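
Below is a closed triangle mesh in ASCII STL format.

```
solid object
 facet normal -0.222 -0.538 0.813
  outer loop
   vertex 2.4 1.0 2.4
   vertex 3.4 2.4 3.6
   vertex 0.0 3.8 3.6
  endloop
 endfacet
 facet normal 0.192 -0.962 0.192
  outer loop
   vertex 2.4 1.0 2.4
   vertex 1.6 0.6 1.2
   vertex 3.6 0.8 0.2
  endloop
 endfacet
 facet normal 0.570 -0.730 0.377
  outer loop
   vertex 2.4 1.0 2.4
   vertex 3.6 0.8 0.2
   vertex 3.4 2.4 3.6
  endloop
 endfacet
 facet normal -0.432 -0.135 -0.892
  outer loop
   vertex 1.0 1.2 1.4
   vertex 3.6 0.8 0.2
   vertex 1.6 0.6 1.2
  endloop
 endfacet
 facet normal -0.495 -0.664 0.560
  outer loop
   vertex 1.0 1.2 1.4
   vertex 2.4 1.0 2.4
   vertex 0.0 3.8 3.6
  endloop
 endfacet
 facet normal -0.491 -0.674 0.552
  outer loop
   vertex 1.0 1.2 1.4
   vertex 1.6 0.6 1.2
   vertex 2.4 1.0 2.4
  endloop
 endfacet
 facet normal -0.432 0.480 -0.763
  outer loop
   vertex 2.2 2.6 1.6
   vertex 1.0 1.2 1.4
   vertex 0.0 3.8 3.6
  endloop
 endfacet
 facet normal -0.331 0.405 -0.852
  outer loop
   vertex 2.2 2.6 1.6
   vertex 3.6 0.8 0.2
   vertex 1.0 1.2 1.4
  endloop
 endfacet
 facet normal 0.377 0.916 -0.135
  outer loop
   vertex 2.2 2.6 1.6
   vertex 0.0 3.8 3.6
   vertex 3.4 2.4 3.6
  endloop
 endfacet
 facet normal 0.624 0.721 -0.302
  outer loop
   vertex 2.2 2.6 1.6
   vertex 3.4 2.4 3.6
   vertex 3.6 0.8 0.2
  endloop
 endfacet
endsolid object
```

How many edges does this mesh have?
15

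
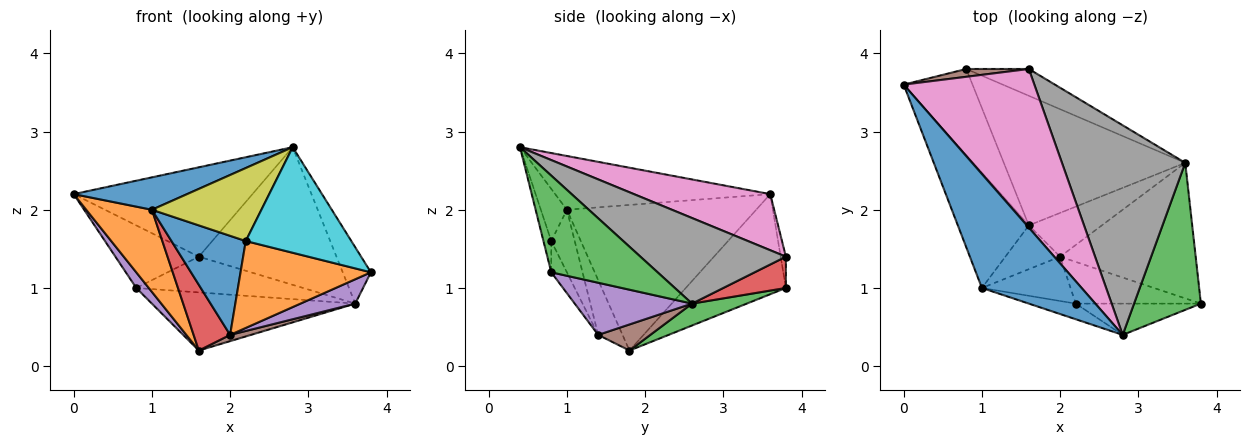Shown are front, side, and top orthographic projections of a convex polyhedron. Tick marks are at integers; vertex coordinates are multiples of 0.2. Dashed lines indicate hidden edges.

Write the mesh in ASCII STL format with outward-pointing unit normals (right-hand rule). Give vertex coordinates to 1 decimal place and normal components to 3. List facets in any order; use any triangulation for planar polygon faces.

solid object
 facet normal -0.460 -0.243 0.854
  outer loop
   vertex 1.0 1.0 2.0
   vertex 2.8 0.4 2.8
   vertex 0.0 3.6 2.2
  endloop
 endfacet
 facet normal -0.858 -0.298 -0.418
  outer loop
   vertex 1.0 1.0 2.0
   vertex 0.0 3.6 2.2
   vertex 1.6 1.8 0.2
  endloop
 endfacet
 facet normal 0.804 0.213 0.556
  outer loop
   vertex 3.6 2.6 0.8
   vertex 2.8 0.4 2.8
   vertex 3.8 0.8 1.2
  endloop
 endfacet
 facet normal -0.485 -0.728 -0.485
  outer loop
   vertex 2.0 1.4 0.4
   vertex 1.0 1.0 2.0
   vertex 1.6 1.8 0.2
  endloop
 endfacet
 facet normal 0.354 -0.165 -0.921
  outer loop
   vertex 2.0 1.4 0.4
   vertex 3.6 2.6 0.8
   vertex 3.8 0.8 1.2
  endloop
 endfacet
 facet normal 0.333 -0.133 -0.933
  outer loop
   vertex 2.0 1.4 0.4
   vertex 1.6 1.8 0.2
   vertex 3.6 2.6 0.8
  endloop
 endfacet
 facet normal 0.351 0.460 0.816
  outer loop
   vertex 1.6 3.8 1.4
   vertex 0.0 3.6 2.2
   vertex 2.8 0.4 2.8
  endloop
 endfacet
 facet normal 0.502 0.475 0.723
  outer loop
   vertex 1.6 3.8 1.4
   vertex 2.8 0.4 2.8
   vertex 3.6 2.6 0.8
  endloop
 endfacet
 facet normal -0.227 -0.952 -0.204
  outer loop
   vertex 2.2 0.8 1.6
   vertex 2.8 0.4 2.8
   vertex 1.0 1.0 2.0
  endloop
 endfacet
 facet normal -0.071 -0.956 -0.283
  outer loop
   vertex 2.2 0.8 1.6
   vertex 3.8 0.8 1.2
   vertex 2.8 0.4 2.8
  endloop
 endfacet
 facet normal -0.277 -0.877 -0.392
  outer loop
   vertex 2.2 0.8 1.6
   vertex 1.0 1.0 2.0
   vertex 2.0 1.4 0.4
  endloop
 endfacet
 facet normal -0.108 -0.896 -0.430
  outer loop
   vertex 2.2 0.8 1.6
   vertex 2.0 1.4 0.4
   vertex 3.8 0.8 1.2
  endloop
 endfacet
 facet normal 0.109 0.407 -0.907
  outer loop
   vertex 0.8 3.8 1.0
   vertex 3.6 2.6 0.8
   vertex 1.6 1.8 0.2
  endloop
 endfacet
 facet normal 0.287 0.766 -0.575
  outer loop
   vertex 0.8 3.8 1.0
   vertex 1.6 3.8 1.4
   vertex 3.6 2.6 0.8
  endloop
 endfacet
 facet normal -0.820 -0.102 -0.564
  outer loop
   vertex 0.8 3.8 1.0
   vertex 1.6 1.8 0.2
   vertex 0.0 3.6 2.2
  endloop
 endfacet
 facet normal -0.062 0.990 0.124
  outer loop
   vertex 0.8 3.8 1.0
   vertex 0.0 3.6 2.2
   vertex 1.6 3.8 1.4
  endloop
 endfacet
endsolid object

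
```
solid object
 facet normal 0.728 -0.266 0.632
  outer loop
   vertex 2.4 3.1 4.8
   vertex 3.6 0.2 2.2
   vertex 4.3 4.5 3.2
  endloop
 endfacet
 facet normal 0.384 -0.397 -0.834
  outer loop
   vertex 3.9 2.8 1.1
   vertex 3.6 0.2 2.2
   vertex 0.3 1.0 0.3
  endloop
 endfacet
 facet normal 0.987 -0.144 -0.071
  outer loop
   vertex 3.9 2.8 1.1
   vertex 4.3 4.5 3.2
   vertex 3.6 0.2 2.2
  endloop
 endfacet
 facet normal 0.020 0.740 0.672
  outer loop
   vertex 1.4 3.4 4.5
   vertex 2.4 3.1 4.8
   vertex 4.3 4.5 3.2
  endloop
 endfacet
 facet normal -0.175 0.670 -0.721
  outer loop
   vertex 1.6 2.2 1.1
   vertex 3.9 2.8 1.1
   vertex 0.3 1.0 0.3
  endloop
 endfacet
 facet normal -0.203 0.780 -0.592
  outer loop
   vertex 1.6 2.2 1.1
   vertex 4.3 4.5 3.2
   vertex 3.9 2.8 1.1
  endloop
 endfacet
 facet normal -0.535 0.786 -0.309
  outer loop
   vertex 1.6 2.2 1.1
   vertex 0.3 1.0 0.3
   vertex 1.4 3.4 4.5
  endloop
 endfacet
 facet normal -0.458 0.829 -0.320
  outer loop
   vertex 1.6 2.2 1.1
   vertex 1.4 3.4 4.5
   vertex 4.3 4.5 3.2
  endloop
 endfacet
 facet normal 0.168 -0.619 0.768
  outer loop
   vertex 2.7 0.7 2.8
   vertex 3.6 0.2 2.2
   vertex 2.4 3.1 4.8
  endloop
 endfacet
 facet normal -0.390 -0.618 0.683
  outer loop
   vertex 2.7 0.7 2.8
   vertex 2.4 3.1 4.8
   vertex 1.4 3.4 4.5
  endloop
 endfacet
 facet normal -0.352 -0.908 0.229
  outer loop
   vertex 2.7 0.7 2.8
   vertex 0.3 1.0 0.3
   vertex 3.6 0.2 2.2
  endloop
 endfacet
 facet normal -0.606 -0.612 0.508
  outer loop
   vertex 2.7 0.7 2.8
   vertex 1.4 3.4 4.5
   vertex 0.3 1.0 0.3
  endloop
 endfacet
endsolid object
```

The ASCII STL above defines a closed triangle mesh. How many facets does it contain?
12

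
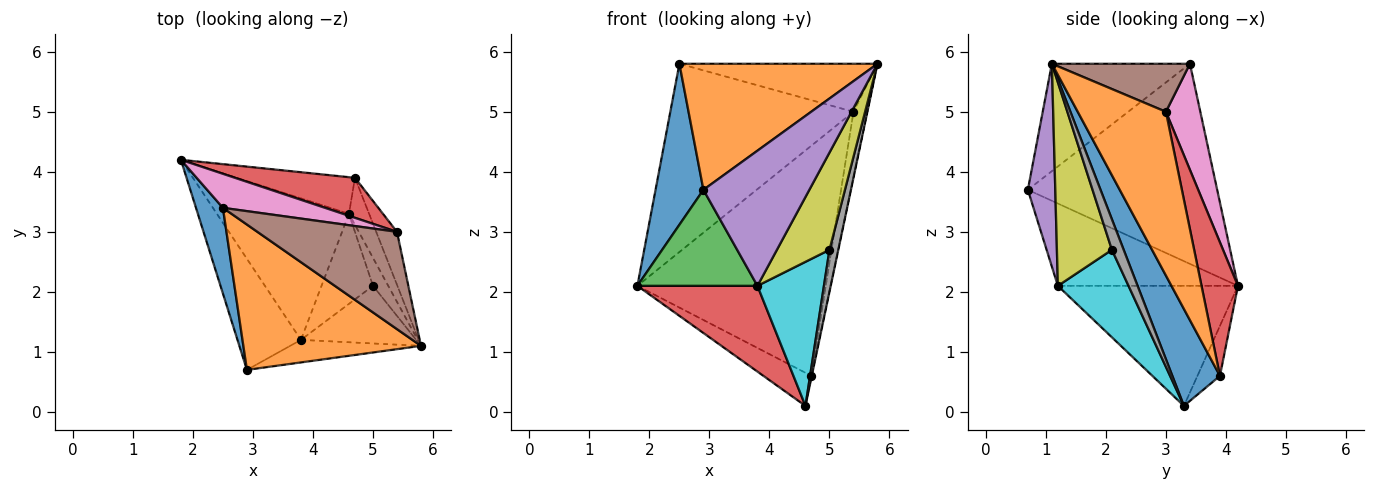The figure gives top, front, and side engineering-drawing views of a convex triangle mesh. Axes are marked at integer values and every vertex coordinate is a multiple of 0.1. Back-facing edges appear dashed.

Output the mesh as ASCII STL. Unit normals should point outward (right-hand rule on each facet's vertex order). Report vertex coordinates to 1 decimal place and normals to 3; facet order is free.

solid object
 facet normal -0.961 -0.243 0.129
  outer loop
   vertex 2.5 3.4 5.8
   vertex 1.8 4.2 2.1
   vertex 2.9 0.7 3.7
  endloop
 endfacet
 facet normal -0.415 -0.596 0.687
  outer loop
   vertex 2.5 3.4 5.8
   vertex 2.9 0.7 3.7
   vertex 5.8 1.1 5.8
  endloop
 endfacet
 facet normal -0.700 -0.467 -0.540
  outer loop
   vertex 3.8 1.2 2.1
   vertex 2.9 0.7 3.7
   vertex 1.8 4.2 2.1
  endloop
 endfacet
 facet normal -0.614 -0.409 -0.675
  outer loop
   vertex 3.8 1.2 2.1
   vertex 1.8 4.2 2.1
   vertex 4.6 3.3 0.1
  endloop
 endfacet
 facet normal 0.247 -0.956 -0.160
  outer loop
   vertex 3.8 1.2 2.1
   vertex 5.8 1.1 5.8
   vertex 2.9 0.7 3.7
  endloop
 endfacet
 facet normal 0.295 0.423 0.857
  outer loop
   vertex 5.4 3.0 5.0
   vertex 2.5 3.4 5.8
   vertex 5.8 1.1 5.8
  endloop
 endfacet
 facet normal 0.182 0.968 0.175
  outer loop
   vertex 5.4 3.0 5.0
   vertex 1.8 4.2 2.1
   vertex 2.5 3.4 5.8
  endloop
 endfacet
 facet normal 0.743 -0.557 -0.371
  outer loop
   vertex 5.0 2.1 2.7
   vertex 4.6 3.3 0.1
   vertex 5.8 1.1 5.8
  endloop
 endfacet
 facet normal 0.669 -0.639 -0.379
  outer loop
   vertex 5.0 2.1 2.7
   vertex 5.8 1.1 5.8
   vertex 3.8 1.2 2.1
  endloop
 endfacet
 facet normal 0.669 -0.630 -0.394
  outer loop
   vertex 5.0 2.1 2.7
   vertex 3.8 1.2 2.1
   vertex 4.6 3.3 0.1
  endloop
 endfacet
 facet normal 0.979 0.006 -0.204
  outer loop
   vertex 4.7 3.9 0.6
   vertex 5.8 1.1 5.8
   vertex 4.6 3.3 0.1
  endloop
 endfacet
 facet normal 0.980 0.154 -0.124
  outer loop
   vertex 4.7 3.9 0.6
   vertex 5.4 3.0 5.0
   vertex 5.8 1.1 5.8
  endloop
 endfacet
 facet normal -0.300 0.640 -0.708
  outer loop
   vertex 4.7 3.9 0.6
   vertex 4.6 3.3 0.1
   vertex 1.8 4.2 2.1
  endloop
 endfacet
 facet normal 0.187 0.968 0.168
  outer loop
   vertex 4.7 3.9 0.6
   vertex 1.8 4.2 2.1
   vertex 5.4 3.0 5.0
  endloop
 endfacet
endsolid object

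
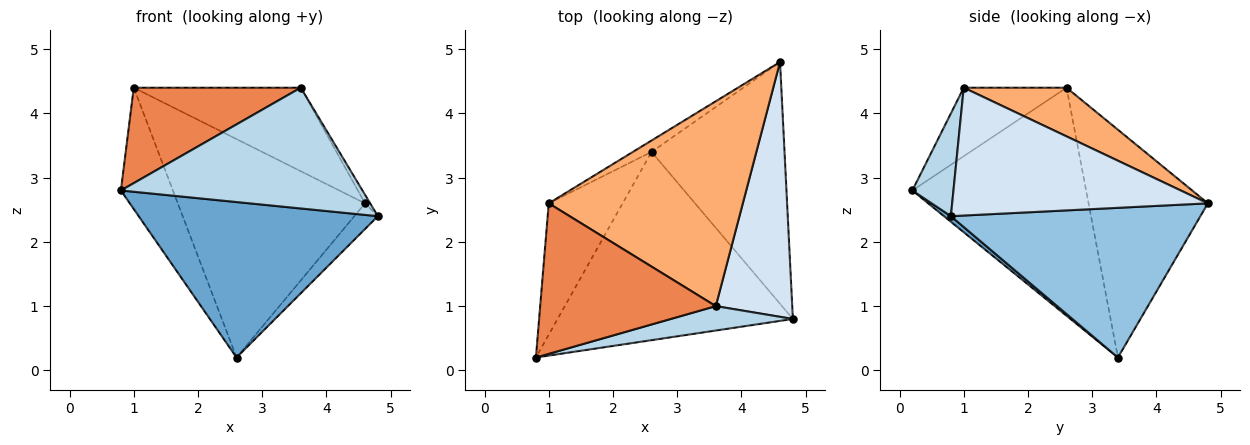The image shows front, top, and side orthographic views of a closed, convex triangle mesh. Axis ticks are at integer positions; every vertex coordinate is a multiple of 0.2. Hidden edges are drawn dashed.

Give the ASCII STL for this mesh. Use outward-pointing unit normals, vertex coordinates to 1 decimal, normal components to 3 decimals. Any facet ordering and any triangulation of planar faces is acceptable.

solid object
 facet normal 0.018 -0.637 -0.771
  outer loop
   vertex 2.6 3.4 0.2
   vertex 4.8 0.8 2.4
   vertex 0.8 0.2 2.8
  endloop
 endfacet
 facet normal 0.746 0.070 -0.663
  outer loop
   vertex 2.6 3.4 0.2
   vertex 4.6 4.8 2.6
   vertex 4.8 0.8 2.4
  endloop
 endfacet
 facet normal 0.165 -0.967 0.195
  outer loop
   vertex 3.6 1.0 4.4
   vertex 0.8 0.2 2.8
   vertex 4.8 0.8 2.4
  endloop
 endfacet
 facet normal 0.858 0.017 0.513
  outer loop
   vertex 3.6 1.0 4.4
   vertex 4.8 0.8 2.4
   vertex 4.6 4.8 2.6
  endloop
 endfacet
 facet normal -0.313 -0.509 0.802
  outer loop
   vertex 1.0 2.6 4.4
   vertex 0.8 0.2 2.8
   vertex 3.6 1.0 4.4
  endloop
 endfacet
 facet normal 0.226 0.368 0.902
  outer loop
   vertex 1.0 2.6 4.4
   vertex 3.6 1.0 4.4
   vertex 4.6 4.8 2.6
  endloop
 endfacet
 facet normal -0.915 0.274 -0.296
  outer loop
   vertex 1.0 2.6 4.4
   vertex 2.6 3.4 0.2
   vertex 0.8 0.2 2.8
  endloop
 endfacet
 facet normal -0.537 0.843 -0.044
  outer loop
   vertex 1.0 2.6 4.4
   vertex 4.6 4.8 2.6
   vertex 2.6 3.4 0.2
  endloop
 endfacet
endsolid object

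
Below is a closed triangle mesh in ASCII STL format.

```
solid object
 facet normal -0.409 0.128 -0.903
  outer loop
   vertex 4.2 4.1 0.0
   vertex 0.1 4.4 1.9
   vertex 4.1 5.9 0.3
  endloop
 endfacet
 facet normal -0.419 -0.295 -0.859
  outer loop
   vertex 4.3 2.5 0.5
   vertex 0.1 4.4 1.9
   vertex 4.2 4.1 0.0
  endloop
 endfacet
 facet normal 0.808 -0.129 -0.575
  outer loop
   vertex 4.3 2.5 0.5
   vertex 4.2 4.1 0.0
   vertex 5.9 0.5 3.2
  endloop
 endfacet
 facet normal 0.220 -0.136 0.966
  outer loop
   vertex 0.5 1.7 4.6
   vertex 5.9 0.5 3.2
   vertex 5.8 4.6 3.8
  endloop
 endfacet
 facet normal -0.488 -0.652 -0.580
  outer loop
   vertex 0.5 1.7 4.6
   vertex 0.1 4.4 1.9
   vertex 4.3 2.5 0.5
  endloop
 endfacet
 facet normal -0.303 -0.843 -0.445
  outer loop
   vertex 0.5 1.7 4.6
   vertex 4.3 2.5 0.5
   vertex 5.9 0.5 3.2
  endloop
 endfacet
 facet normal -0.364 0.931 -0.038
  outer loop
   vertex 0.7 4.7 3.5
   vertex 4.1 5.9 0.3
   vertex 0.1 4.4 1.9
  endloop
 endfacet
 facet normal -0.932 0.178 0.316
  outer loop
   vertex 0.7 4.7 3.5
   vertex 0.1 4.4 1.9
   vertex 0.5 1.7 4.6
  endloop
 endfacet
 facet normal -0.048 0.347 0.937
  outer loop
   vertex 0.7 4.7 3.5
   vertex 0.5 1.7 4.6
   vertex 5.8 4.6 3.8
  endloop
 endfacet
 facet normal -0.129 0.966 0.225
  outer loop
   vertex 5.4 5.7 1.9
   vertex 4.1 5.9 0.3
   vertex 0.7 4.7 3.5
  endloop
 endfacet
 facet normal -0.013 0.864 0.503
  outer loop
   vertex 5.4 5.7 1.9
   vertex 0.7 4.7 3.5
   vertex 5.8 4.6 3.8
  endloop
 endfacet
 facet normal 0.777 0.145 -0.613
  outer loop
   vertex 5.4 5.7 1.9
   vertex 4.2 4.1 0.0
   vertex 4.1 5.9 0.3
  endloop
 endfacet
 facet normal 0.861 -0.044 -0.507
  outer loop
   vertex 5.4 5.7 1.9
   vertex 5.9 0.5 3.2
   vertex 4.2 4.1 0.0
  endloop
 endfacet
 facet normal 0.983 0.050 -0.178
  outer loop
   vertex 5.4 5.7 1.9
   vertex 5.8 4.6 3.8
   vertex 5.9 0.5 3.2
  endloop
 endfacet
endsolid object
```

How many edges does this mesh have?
21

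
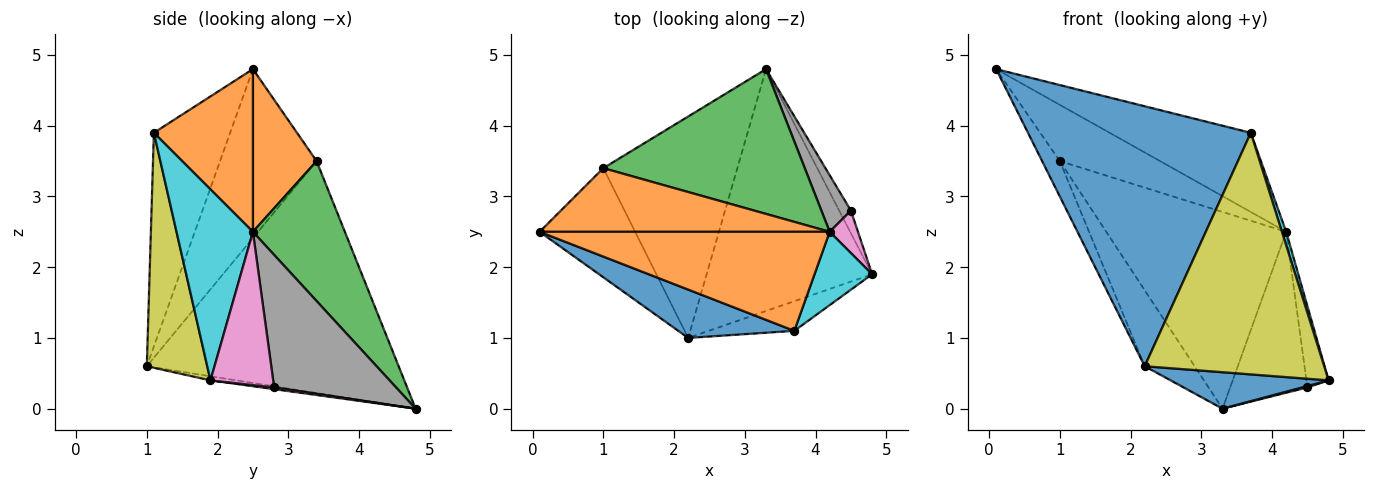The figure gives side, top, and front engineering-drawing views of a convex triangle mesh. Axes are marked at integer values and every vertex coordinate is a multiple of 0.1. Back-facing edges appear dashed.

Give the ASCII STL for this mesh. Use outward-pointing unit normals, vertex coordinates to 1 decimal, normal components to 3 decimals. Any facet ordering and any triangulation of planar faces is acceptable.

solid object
 facet normal -0.024 -0.149 -0.989
  outer loop
   vertex 2.2 1.0 0.6
   vertex 3.3 4.8 0.0
   vertex 4.8 1.9 0.4
  endloop
 endfacet
 facet normal 0.388 0.610 0.691
  outer loop
   vertex 1.0 3.4 3.5
   vertex 0.1 2.5 4.8
   vertex 4.2 2.5 2.5
  endloop
 endfacet
 facet normal 0.381 0.745 0.548
  outer loop
   vertex 1.0 3.4 3.5
   vertex 4.2 2.5 2.5
   vertex 3.3 4.8 0.0
  endloop
 endfacet
 facet normal -0.860 0.158 -0.486
  outer loop
   vertex 1.0 3.4 3.5
   vertex 2.2 1.0 0.6
   vertex 0.1 2.5 4.8
  endloop
 endfacet
 facet normal -0.853 0.169 -0.493
  outer loop
   vertex 1.0 3.4 3.5
   vertex 3.3 4.8 0.0
   vertex 2.2 1.0 0.6
  endloop
 endfacet
 facet normal 0.144 -0.062 -0.988
  outer loop
   vertex 4.5 2.8 0.3
   vertex 4.8 1.9 0.4
   vertex 3.3 4.8 0.0
  endloop
 endfacet
 facet normal 0.929 0.329 0.171
  outer loop
   vertex 4.5 2.8 0.3
   vertex 4.2 2.5 2.5
   vertex 4.8 1.9 0.4
  endloop
 endfacet
 facet normal 0.830 0.526 0.185
  outer loop
   vertex 4.5 2.8 0.3
   vertex 3.3 4.8 0.0
   vertex 4.2 2.5 2.5
  endloop
 endfacet
 facet normal 0.317 -0.941 -0.116
  outer loop
   vertex 3.7 1.1 3.9
   vertex 2.2 1.0 0.6
   vertex 4.8 1.9 0.4
  endloop
 endfacet
 facet normal 0.956 -0.053 0.288
  outer loop
   vertex 3.7 1.1 3.9
   vertex 4.8 1.9 0.4
   vertex 4.2 2.5 2.5
  endloop
 endfacet
 facet normal -0.319 -0.932 0.173
  outer loop
   vertex 3.7 1.1 3.9
   vertex 0.1 2.5 4.8
   vertex 2.2 1.0 0.6
  endloop
 endfacet
 facet normal 0.401 0.572 0.715
  outer loop
   vertex 3.7 1.1 3.9
   vertex 4.2 2.5 2.5
   vertex 0.1 2.5 4.8
  endloop
 endfacet
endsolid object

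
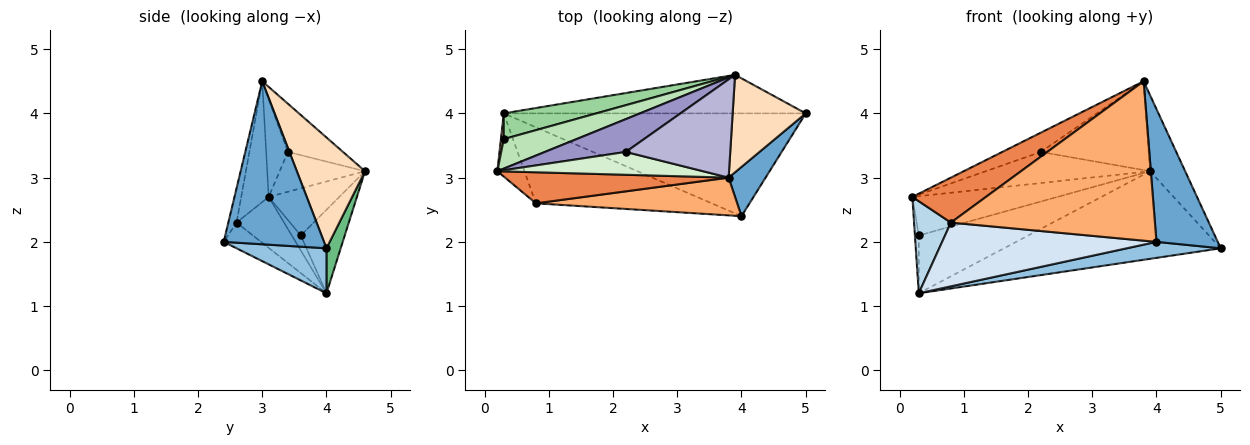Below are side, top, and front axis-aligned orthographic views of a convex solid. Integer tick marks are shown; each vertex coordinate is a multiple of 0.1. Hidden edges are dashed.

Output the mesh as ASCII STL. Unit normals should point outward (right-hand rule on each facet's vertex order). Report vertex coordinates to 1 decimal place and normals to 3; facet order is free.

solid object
 facet normal 0.838 -0.512 0.190
  outer loop
   vertex 3.8 3.0 4.5
   vertex 4.0 2.4 2.0
   vertex 5.0 4.0 1.9
  endloop
 endfacet
 facet normal 0.146 -0.152 -0.978
  outer loop
   vertex 0.3 4.0 1.2
   vertex 5.0 4.0 1.9
   vertex 4.0 2.4 2.0
  endloop
 endfacet
 facet normal -0.729 -0.565 -0.387
  outer loop
   vertex 0.8 2.6 2.3
   vertex 0.2 3.1 2.7
   vertex 0.3 4.0 1.2
  endloop
 endfacet
 facet normal -0.111 -0.638 -0.762
  outer loop
   vertex 0.8 2.6 2.3
   vertex 0.3 4.0 1.2
   vertex 4.0 2.4 2.0
  endloop
 endfacet
 facet normal -0.293 -0.787 0.543
  outer loop
   vertex 0.8 2.6 2.3
   vertex 3.8 3.0 4.5
   vertex 0.2 3.1 2.7
  endloop
 endfacet
 facet normal -0.039 -0.972 0.230
  outer loop
   vertex 0.8 2.6 2.3
   vertex 4.0 2.4 2.0
   vertex 3.8 3.0 4.5
  endloop
 endfacet
 facet normal -0.905 0.388 0.172
  outer loop
   vertex 0.3 3.6 2.1
   vertex 0.3 4.0 1.2
   vertex 0.2 3.1 2.7
  endloop
 endfacet
 facet normal 0.767 0.395 0.506
  outer loop
   vertex 3.9 4.6 3.1
   vertex 3.8 3.0 4.5
   vertex 5.0 4.0 1.9
  endloop
 endfacet
 facet normal 0.060 0.914 -0.402
  outer loop
   vertex 3.9 4.6 3.1
   vertex 5.0 4.0 1.9
   vertex 0.3 4.0 1.2
  endloop
 endfacet
 facet normal -0.344 0.858 0.381
  outer loop
   vertex 3.9 4.6 3.1
   vertex 0.3 4.0 1.2
   vertex 0.3 3.6 2.1
  endloop
 endfacet
 facet normal -0.363 0.745 0.560
  outer loop
   vertex 3.9 4.6 3.1
   vertex 0.3 3.6 2.1
   vertex 0.2 3.1 2.7
  endloop
 endfacet
 facet normal -0.342 0.606 0.718
  outer loop
   vertex 2.2 3.4 3.4
   vertex 0.2 3.1 2.7
   vertex 3.8 3.0 4.5
  endloop
 endfacet
 facet normal -0.336 0.648 0.684
  outer loop
   vertex 2.2 3.4 3.4
   vertex 3.9 4.6 3.1
   vertex 0.2 3.1 2.7
  endloop
 endfacet
 facet normal -0.324 0.634 0.702
  outer loop
   vertex 2.2 3.4 3.4
   vertex 3.8 3.0 4.5
   vertex 3.9 4.6 3.1
  endloop
 endfacet
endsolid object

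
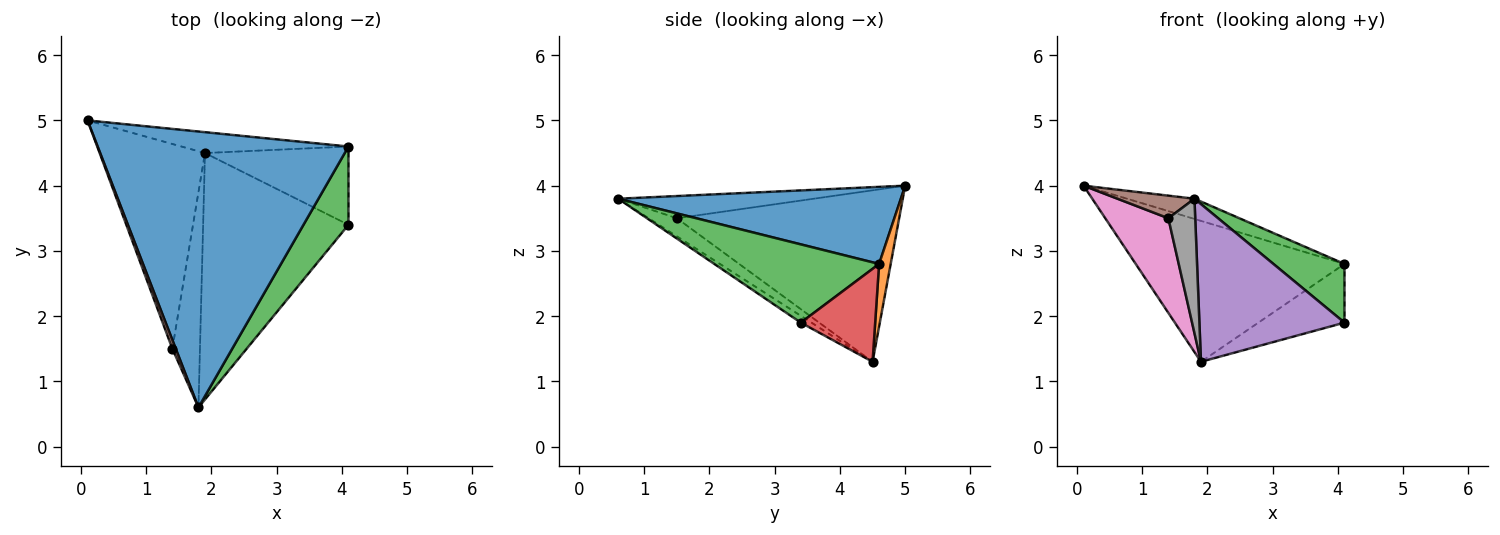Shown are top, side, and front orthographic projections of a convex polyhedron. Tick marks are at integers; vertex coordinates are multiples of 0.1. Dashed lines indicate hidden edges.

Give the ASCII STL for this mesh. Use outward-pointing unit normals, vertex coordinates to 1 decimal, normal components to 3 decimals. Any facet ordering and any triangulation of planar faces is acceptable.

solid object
 facet normal 0.293 0.070 0.954
  outer loop
   vertex 1.8 0.6 3.8
   vertex 4.1 4.6 2.8
   vertex 0.1 5.0 4.0
  endloop
 endfacet
 facet normal 0.055 0.988 -0.146
  outer loop
   vertex 1.9 4.5 1.3
   vertex 0.1 5.0 4.0
   vertex 4.1 4.6 2.8
  endloop
 endfacet
 facet normal 0.812 -0.350 0.467
  outer loop
   vertex 4.1 3.4 1.9
   vertex 4.1 4.6 2.8
   vertex 1.8 0.6 3.8
  endloop
 endfacet
 facet normal 0.460 0.533 -0.710
  outer loop
   vertex 4.1 3.4 1.9
   vertex 1.9 4.5 1.3
   vertex 4.1 4.6 2.8
  endloop
 endfacet
 facet normal -0.040 -0.539 -0.842
  outer loop
   vertex 4.1 3.4 1.9
   vertex 1.8 0.6 3.8
   vertex 1.9 4.5 1.3
  endloop
 endfacet
 facet normal -0.921 -0.362 0.141
  outer loop
   vertex 1.4 1.5 3.5
   vertex 1.8 0.6 3.8
   vertex 0.1 5.0 4.0
  endloop
 endfacet
 facet normal -0.828 -0.235 -0.509
  outer loop
   vertex 1.4 1.5 3.5
   vertex 0.1 5.0 4.0
   vertex 1.9 4.5 1.3
  endloop
 endfacet
 facet normal -0.485 -0.463 -0.742
  outer loop
   vertex 1.4 1.5 3.5
   vertex 1.9 4.5 1.3
   vertex 1.8 0.6 3.8
  endloop
 endfacet
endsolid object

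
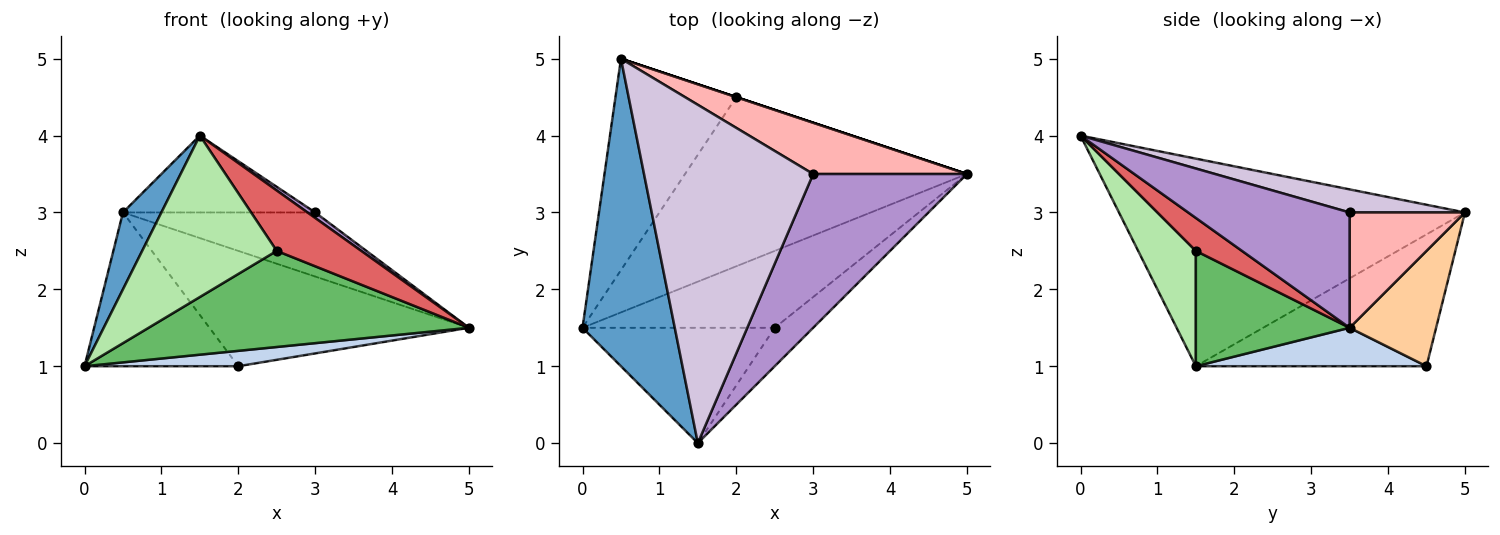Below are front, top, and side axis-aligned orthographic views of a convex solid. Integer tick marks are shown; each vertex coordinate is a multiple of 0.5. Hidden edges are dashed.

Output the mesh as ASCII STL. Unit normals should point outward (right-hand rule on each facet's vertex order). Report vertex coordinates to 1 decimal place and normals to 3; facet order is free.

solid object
 facet normal -0.909 -0.101 0.404
  outer loop
   vertex 1.5 0.0 4.0
   vertex 0.5 5.0 3.0
   vertex 0.0 1.5 1.0
  endloop
 endfacet
 facet normal 0.135 -0.090 -0.987
  outer loop
   vertex 2.0 4.5 1.0
   vertex 5.0 3.5 1.5
   vertex 0.0 1.5 1.0
  endloop
 endfacet
 facet normal -0.662 0.441 -0.606
  outer loop
   vertex 2.0 4.5 1.0
   vertex 0.0 1.5 1.0
   vertex 0.5 5.0 3.0
  endloop
 endfacet
 facet normal 0.316 0.949 0.000
  outer loop
   vertex 2.0 4.5 1.0
   vertex 0.5 5.0 3.0
   vertex 5.0 3.5 1.5
  endloop
 endfacet
 facet normal 0.351 -0.731 -0.585
  outer loop
   vertex 2.5 1.5 2.5
   vertex 0.0 1.5 1.0
   vertex 5.0 3.5 1.5
  endloop
 endfacet
 facet normal 0.329 -0.768 -0.549
  outer loop
   vertex 2.5 1.5 2.5
   vertex 1.5 0.0 4.0
   vertex 0.0 1.5 1.0
  endloop
 endfacet
 facet normal 0.418 -0.766 -0.488
  outer loop
   vertex 2.5 1.5 2.5
   vertex 5.0 3.5 1.5
   vertex 1.5 0.0 4.0
  endloop
 endfacet
 facet normal 0.424 0.707 0.566
  outer loop
   vertex 3.0 3.5 3.0
   vertex 5.0 3.5 1.5
   vertex 0.5 5.0 3.0
  endloop
 endfacet
 facet normal 0.600 -0.029 0.800
  outer loop
   vertex 3.0 3.5 3.0
   vertex 1.5 0.0 4.0
   vertex 5.0 3.5 1.5
  endloop
 endfacet
 facet normal 0.132 0.220 0.967
  outer loop
   vertex 3.0 3.5 3.0
   vertex 0.5 5.0 3.0
   vertex 1.5 0.0 4.0
  endloop
 endfacet
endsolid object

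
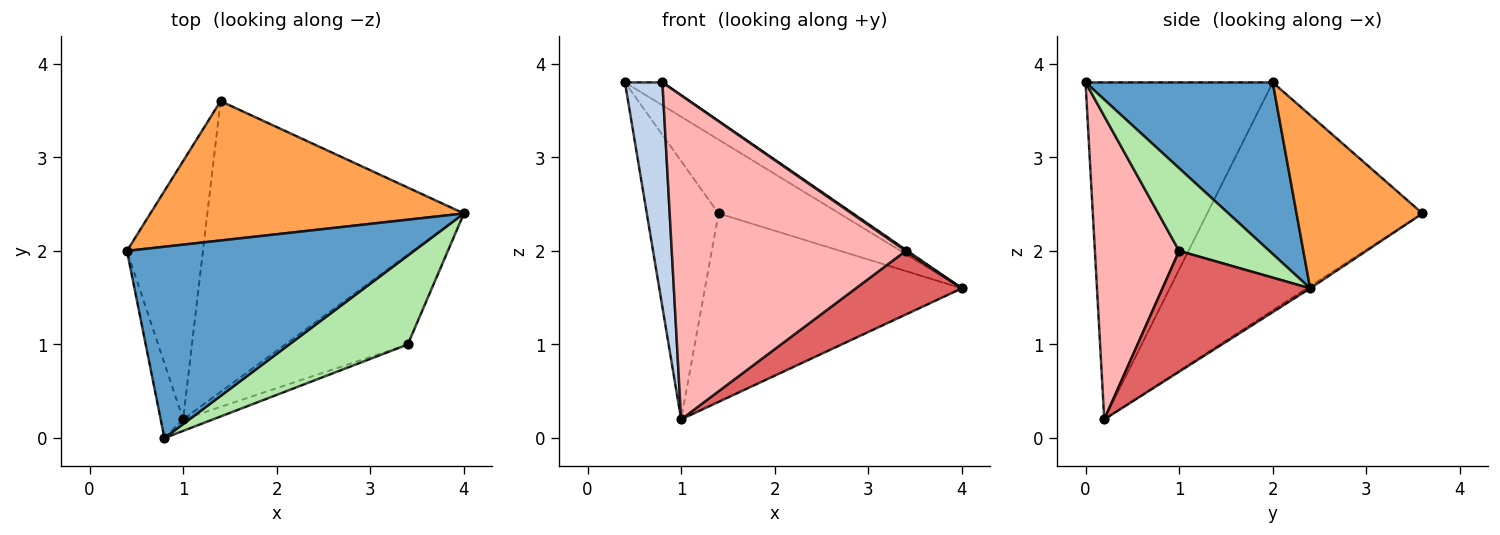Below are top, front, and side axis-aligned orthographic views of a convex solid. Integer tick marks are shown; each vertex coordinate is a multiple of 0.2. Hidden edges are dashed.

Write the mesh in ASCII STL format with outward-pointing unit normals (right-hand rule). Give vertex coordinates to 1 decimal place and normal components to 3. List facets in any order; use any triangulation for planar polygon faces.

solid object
 facet normal 0.510 0.102 0.854
  outer loop
   vertex 0.8 0.0 3.8
   vertex 4.0 2.4 1.6
   vertex 0.4 2.0 3.8
  endloop
 endfacet
 facet normal -0.978 -0.196 -0.065
  outer loop
   vertex 1.0 0.2 0.2
   vertex 0.8 0.0 3.8
   vertex 0.4 2.0 3.8
  endloop
 endfacet
 facet normal 0.439 0.421 0.794
  outer loop
   vertex 1.4 3.6 2.4
   vertex 0.4 2.0 3.8
   vertex 4.0 2.4 1.6
  endloop
 endfacet
 facet normal -0.905 0.302 -0.302
  outer loop
   vertex 1.4 3.6 2.4
   vertex 1.0 0.2 0.2
   vertex 0.4 2.0 3.8
  endloop
 endfacet
 facet normal -0.007 0.544 -0.839
  outer loop
   vertex 1.4 3.6 2.4
   vertex 4.0 2.4 1.6
   vertex 1.0 0.2 0.2
  endloop
 endfacet
 facet normal 0.572 -0.011 0.820
  outer loop
   vertex 3.4 1.0 2.0
   vertex 4.0 2.4 1.6
   vertex 0.8 0.0 3.8
  endloop
 endfacet
 facet normal 0.627 -0.450 -0.636
  outer loop
   vertex 3.4 1.0 2.0
   vertex 1.0 0.2 0.2
   vertex 4.0 2.4 1.6
  endloop
 endfacet
 facet normal 0.339 -0.940 -0.033
  outer loop
   vertex 3.4 1.0 2.0
   vertex 0.8 0.0 3.8
   vertex 1.0 0.2 0.2
  endloop
 endfacet
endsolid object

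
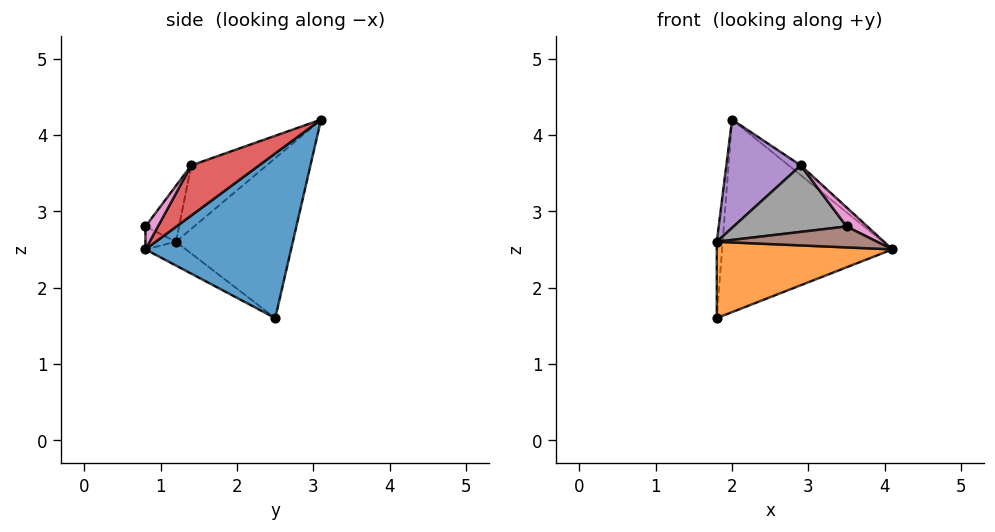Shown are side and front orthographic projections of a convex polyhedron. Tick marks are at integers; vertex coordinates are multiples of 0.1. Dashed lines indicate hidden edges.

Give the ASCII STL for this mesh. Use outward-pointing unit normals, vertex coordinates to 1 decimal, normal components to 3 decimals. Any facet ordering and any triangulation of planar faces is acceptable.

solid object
 facet normal 0.634 0.741 -0.220
  outer loop
   vertex 2.0 3.1 4.2
   vertex 4.1 0.8 2.5
   vertex 1.8 2.5 1.6
  endloop
 endfacet
 facet normal -0.139 -0.604 -0.785
  outer loop
   vertex 1.8 1.2 2.6
   vertex 1.8 2.5 1.6
   vertex 4.1 0.8 2.5
  endloop
 endfacet
 facet normal -0.997 0.050 0.065
  outer loop
   vertex 1.8 1.2 2.6
   vertex 2.0 3.1 4.2
   vertex 1.8 2.5 1.6
  endloop
 endfacet
 facet normal 0.704 0.126 0.699
  outer loop
   vertex 2.9 1.4 3.6
   vertex 4.1 0.8 2.5
   vertex 2.0 3.1 4.2
  endloop
 endfacet
 facet normal -0.523 -0.516 0.678
  outer loop
   vertex 2.9 1.4 3.6
   vertex 2.0 3.1 4.2
   vertex 1.8 1.2 2.6
  endloop
 endfacet
 facet normal -0.175 -0.920 -0.350
  outer loop
   vertex 3.5 0.8 2.8
   vertex 1.8 1.2 2.6
   vertex 4.1 0.8 2.5
  endloop
 endfacet
 facet normal 0.359 -0.598 0.717
  outer loop
   vertex 3.5 0.8 2.8
   vertex 4.1 0.8 2.5
   vertex 2.9 1.4 3.6
  endloop
 endfacet
 facet normal -0.254 -0.856 0.451
  outer loop
   vertex 3.5 0.8 2.8
   vertex 2.9 1.4 3.6
   vertex 1.8 1.2 2.6
  endloop
 endfacet
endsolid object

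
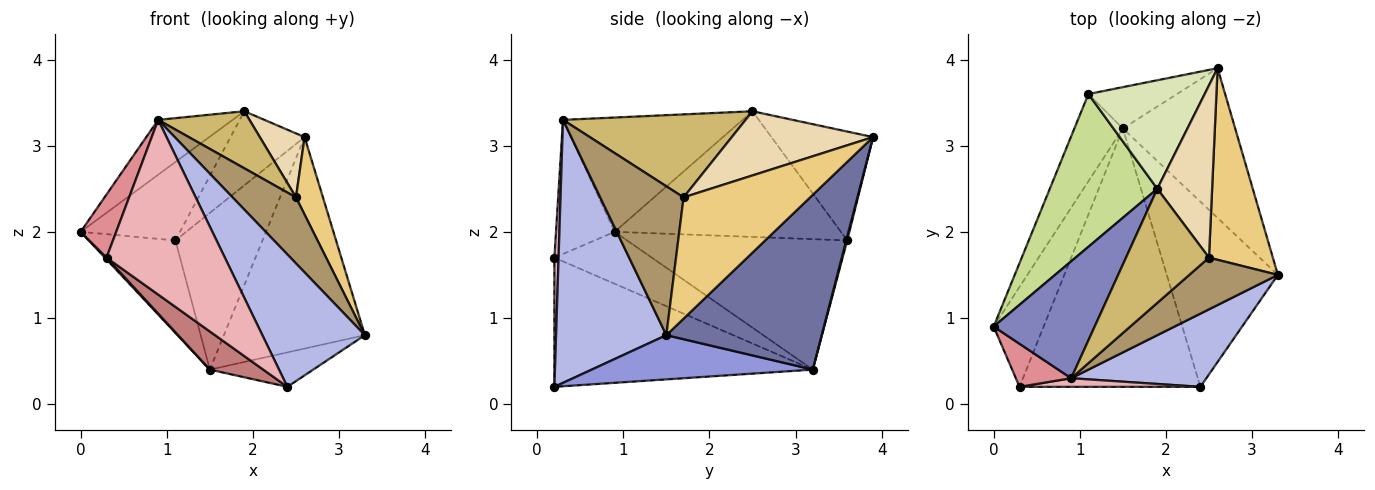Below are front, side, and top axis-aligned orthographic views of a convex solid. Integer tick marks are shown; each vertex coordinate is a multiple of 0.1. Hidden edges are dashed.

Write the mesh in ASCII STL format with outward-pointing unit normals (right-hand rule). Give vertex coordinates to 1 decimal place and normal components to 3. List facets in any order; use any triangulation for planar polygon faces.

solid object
 facet normal 0.669 0.607 -0.430
  outer loop
   vertex 1.5 3.2 0.4
   vertex 2.6 3.9 3.1
   vertex 3.3 1.5 0.8
  endloop
 endfacet
 facet normal -0.716 0.297 0.632
  outer loop
   vertex 0.9 0.3 3.3
   vertex 1.9 2.5 3.4
   vertex 0.0 0.9 2.0
  endloop
 endfacet
 facet normal 0.364 0.170 -0.916
  outer loop
   vertex 2.4 0.2 0.2
   vertex 1.5 3.2 0.4
   vertex 3.3 1.5 0.8
  endloop
 endfacet
 facet normal 0.686 -0.637 0.352
  outer loop
   vertex 2.4 0.2 0.2
   vertex 3.3 1.5 0.8
   vertex 0.9 0.3 3.3
  endloop
 endfacet
 facet normal -0.879 0.346 -0.327
  outer loop
   vertex 1.1 3.6 1.9
   vertex 1.5 3.2 0.4
   vertex 0.0 0.9 2.0
  endloop
 endfacet
 facet normal 0.011 0.967 -0.255
  outer loop
   vertex 1.1 3.6 1.9
   vertex 2.6 3.9 3.1
   vertex 1.5 3.2 0.4
  endloop
 endfacet
 facet normal -0.721 0.317 0.617
  outer loop
   vertex 1.1 3.6 1.9
   vertex 0.0 0.9 2.0
   vertex 1.9 2.5 3.4
  endloop
 endfacet
 facet normal -0.612 0.446 0.653
  outer loop
   vertex 1.1 3.6 1.9
   vertex 1.9 2.5 3.4
   vertex 2.6 3.9 3.1
  endloop
 endfacet
 facet normal 0.719 -0.547 0.428
  outer loop
   vertex 2.5 1.7 2.4
   vertex 0.9 0.3 3.3
   vertex 3.3 1.5 0.8
  endloop
 endfacet
 facet normal 0.667 -0.333 0.667
  outer loop
   vertex 2.5 1.7 2.4
   vertex 1.9 2.5 3.4
   vertex 0.9 0.3 3.3
  endloop
 endfacet
 facet normal 0.869 -0.185 0.458
  outer loop
   vertex 2.5 1.7 2.4
   vertex 3.3 1.5 0.8
   vertex 2.6 3.9 3.1
  endloop
 endfacet
 facet normal 0.739 -0.234 0.631
  outer loop
   vertex 2.5 1.7 2.4
   vertex 2.6 3.9 3.1
   vertex 1.9 2.5 3.4
  endloop
 endfacet
 facet normal -0.721 -0.012 -0.693
  outer loop
   vertex 0.3 0.2 1.7
   vertex 0.0 0.9 2.0
   vertex 1.5 3.2 0.4
  endloop
 endfacet
 facet normal -0.577 -0.119 -0.808
  outer loop
   vertex 0.3 0.2 1.7
   vertex 1.5 3.2 0.4
   vertex 2.4 0.2 0.2
  endloop
 endfacet
 facet normal -0.807 -0.488 0.333
  outer loop
   vertex 0.3 0.2 1.7
   vertex 0.9 0.3 3.3
   vertex 0.0 0.9 2.0
  endloop
 endfacet
 facet normal 0.035 -0.998 0.049
  outer loop
   vertex 0.3 0.2 1.7
   vertex 2.4 0.2 0.2
   vertex 0.9 0.3 3.3
  endloop
 endfacet
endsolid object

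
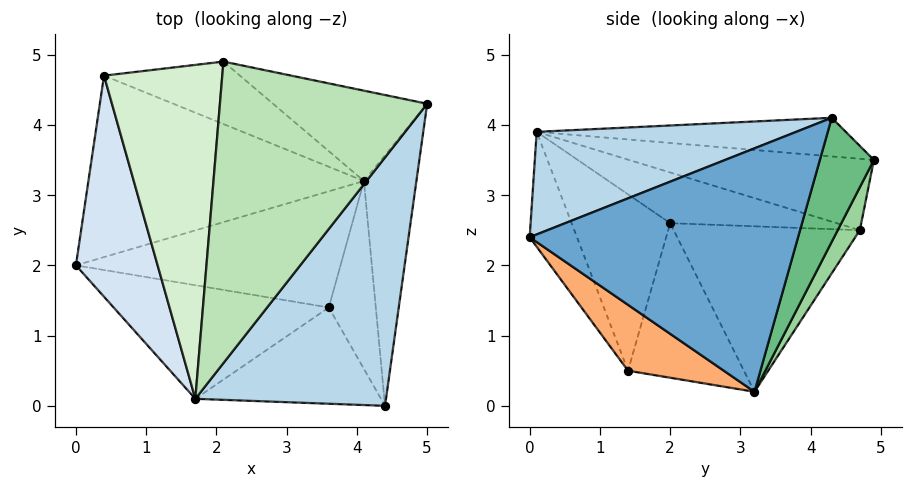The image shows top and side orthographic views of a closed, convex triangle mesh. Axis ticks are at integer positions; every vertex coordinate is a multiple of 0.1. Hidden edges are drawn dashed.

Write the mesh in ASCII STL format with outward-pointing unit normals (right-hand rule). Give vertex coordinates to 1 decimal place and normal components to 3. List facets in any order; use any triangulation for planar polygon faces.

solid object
 facet normal 0.976 -0.053 -0.210
  outer loop
   vertex 4.1 3.2 0.2
   vertex 5.0 4.3 4.1
   vertex 4.4 0.0 2.4
  endloop
 endfacet
 facet normal -0.514 0.044 -0.856
  outer loop
   vertex 0.4 4.7 2.5
   vertex 4.1 3.2 0.2
   vertex 0.0 2.0 2.6
  endloop
 endfacet
 facet normal 0.438 -0.383 0.814
  outer loop
   vertex 1.7 0.1 3.9
   vertex 4.4 0.0 2.4
   vertex 5.0 4.3 4.1
  endloop
 endfacet
 facet normal -0.524 0.109 0.845
  outer loop
   vertex 1.7 0.1 3.9
   vertex 0.4 4.7 2.5
   vertex 0.0 2.0 2.6
  endloop
 endfacet
 facet normal -0.504 -0.004 -0.863
  outer loop
   vertex 3.6 1.4 0.5
   vertex 0.0 2.0 2.6
   vertex 4.1 3.2 0.2
  endloop
 endfacet
 facet normal 0.775 -0.307 -0.553
  outer loop
   vertex 3.6 1.4 0.5
   vertex 4.1 3.2 0.2
   vertex 4.4 0.0 2.4
  endloop
 endfacet
 facet normal -0.427 -0.739 -0.521
  outer loop
   vertex 3.6 1.4 0.5
   vertex 1.7 0.1 3.9
   vertex 0.0 2.0 2.6
  endloop
 endfacet
 facet normal -0.298 -0.824 -0.482
  outer loop
   vertex 3.6 1.4 0.5
   vertex 4.4 0.0 2.4
   vertex 1.7 0.1 3.9
  endloop
 endfacet
 facet normal 0.255 0.914 -0.316
  outer loop
   vertex 2.1 4.9 3.5
   vertex 5.0 4.3 4.1
   vertex 4.1 3.2 0.2
  endloop
 endfacet
 facet normal 0.124 0.911 -0.394
  outer loop
   vertex 2.1 4.9 3.5
   vertex 4.1 3.2 0.2
   vertex 0.4 4.7 2.5
  endloop
 endfacet
 facet normal -0.182 0.097 0.978
  outer loop
   vertex 2.1 4.9 3.5
   vertex 1.7 0.1 3.9
   vertex 5.0 4.3 4.1
  endloop
 endfacet
 facet normal -0.514 0.114 0.850
  outer loop
   vertex 2.1 4.9 3.5
   vertex 0.4 4.7 2.5
   vertex 1.7 0.1 3.9
  endloop
 endfacet
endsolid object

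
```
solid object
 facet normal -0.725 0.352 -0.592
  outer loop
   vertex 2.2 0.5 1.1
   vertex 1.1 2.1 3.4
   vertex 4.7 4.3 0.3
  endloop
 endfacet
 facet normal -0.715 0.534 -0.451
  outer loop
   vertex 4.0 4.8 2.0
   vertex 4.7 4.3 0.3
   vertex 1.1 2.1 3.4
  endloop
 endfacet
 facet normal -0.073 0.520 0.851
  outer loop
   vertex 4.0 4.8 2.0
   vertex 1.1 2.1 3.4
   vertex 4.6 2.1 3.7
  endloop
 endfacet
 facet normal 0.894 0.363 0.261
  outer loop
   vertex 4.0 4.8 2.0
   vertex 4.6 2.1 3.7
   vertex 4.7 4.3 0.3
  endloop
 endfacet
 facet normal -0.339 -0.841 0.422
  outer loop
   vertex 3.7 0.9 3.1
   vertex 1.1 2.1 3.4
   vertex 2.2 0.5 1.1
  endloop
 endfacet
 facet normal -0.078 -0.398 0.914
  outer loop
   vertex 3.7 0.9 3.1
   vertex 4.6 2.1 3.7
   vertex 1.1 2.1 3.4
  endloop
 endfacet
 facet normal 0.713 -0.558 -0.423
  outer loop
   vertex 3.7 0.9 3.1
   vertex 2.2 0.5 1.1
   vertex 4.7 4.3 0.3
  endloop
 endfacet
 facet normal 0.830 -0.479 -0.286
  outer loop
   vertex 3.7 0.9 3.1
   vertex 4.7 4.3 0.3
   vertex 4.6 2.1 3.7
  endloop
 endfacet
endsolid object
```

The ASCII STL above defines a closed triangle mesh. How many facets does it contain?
8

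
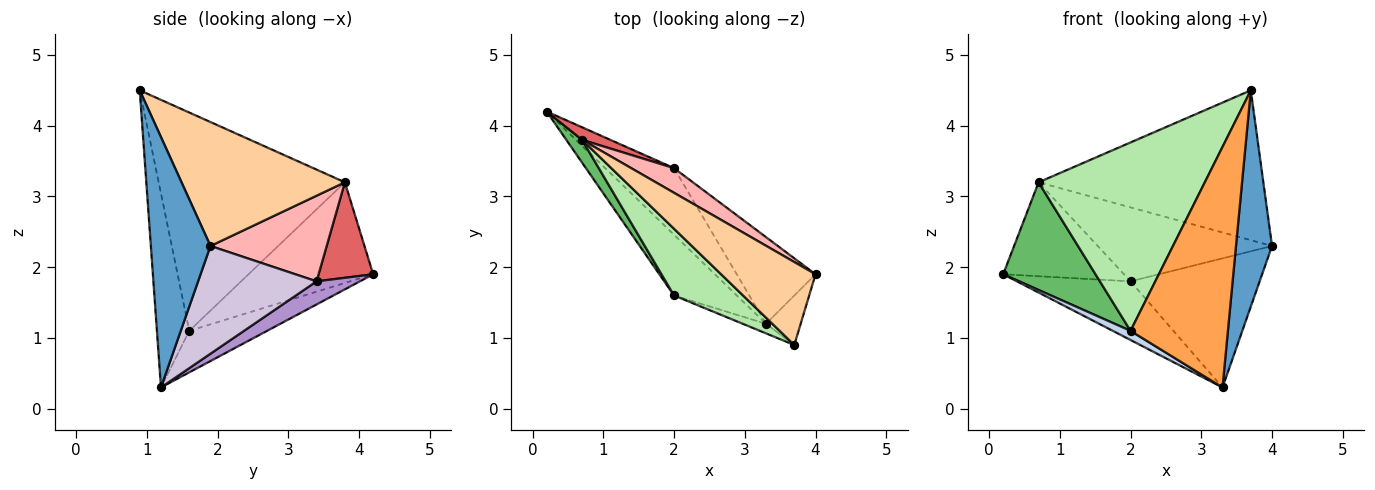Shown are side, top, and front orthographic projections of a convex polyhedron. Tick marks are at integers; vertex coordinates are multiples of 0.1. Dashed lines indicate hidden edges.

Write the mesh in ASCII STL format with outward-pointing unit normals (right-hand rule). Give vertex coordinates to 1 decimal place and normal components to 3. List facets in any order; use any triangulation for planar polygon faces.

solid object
 facet normal 0.850 -0.514 -0.118
  outer loop
   vertex 3.3 1.2 0.3
   vertex 4.0 1.9 2.3
   vertex 3.7 0.9 4.5
  endloop
 endfacet
 facet normal -0.548 -0.124 -0.827
  outer loop
   vertex 2.0 1.6 1.1
   vertex 0.2 4.2 1.9
   vertex 3.3 1.2 0.3
  endloop
 endfacet
 facet normal -0.315 -0.948 -0.038
  outer loop
   vertex 2.0 1.6 1.1
   vertex 3.3 1.2 0.3
   vertex 3.7 0.9 4.5
  endloop
 endfacet
 facet normal 0.537 0.738 0.409
  outer loop
   vertex 0.7 3.8 3.2
   vertex 3.7 0.9 4.5
   vertex 4.0 1.9 2.3
  endloop
 endfacet
 facet normal -0.797 -0.590 0.125
  outer loop
   vertex 0.7 3.8 3.2
   vertex 0.2 4.2 1.9
   vertex 2.0 1.6 1.1
  endloop
 endfacet
 facet normal -0.726 -0.648 0.230
  outer loop
   vertex 0.7 3.8 3.2
   vertex 2.0 1.6 1.1
   vertex 3.7 0.9 4.5
  endloop
 endfacet
 facet normal 0.409 0.905 0.121
  outer loop
   vertex 2.0 3.4 1.8
   vertex 0.2 4.2 1.9
   vertex 0.7 3.8 3.2
  endloop
 endfacet
 facet normal 0.535 0.802 0.267
  outer loop
   vertex 2.0 3.4 1.8
   vertex 0.7 3.8 3.2
   vertex 4.0 1.9 2.3
  endloop
 endfacet
 facet normal 0.244 0.641 -0.728
  outer loop
   vertex 2.0 3.4 1.8
   vertex 3.3 1.2 0.3
   vertex 0.2 4.2 1.9
  endloop
 endfacet
 facet normal 0.606 0.660 -0.443
  outer loop
   vertex 2.0 3.4 1.8
   vertex 4.0 1.9 2.3
   vertex 3.3 1.2 0.3
  endloop
 endfacet
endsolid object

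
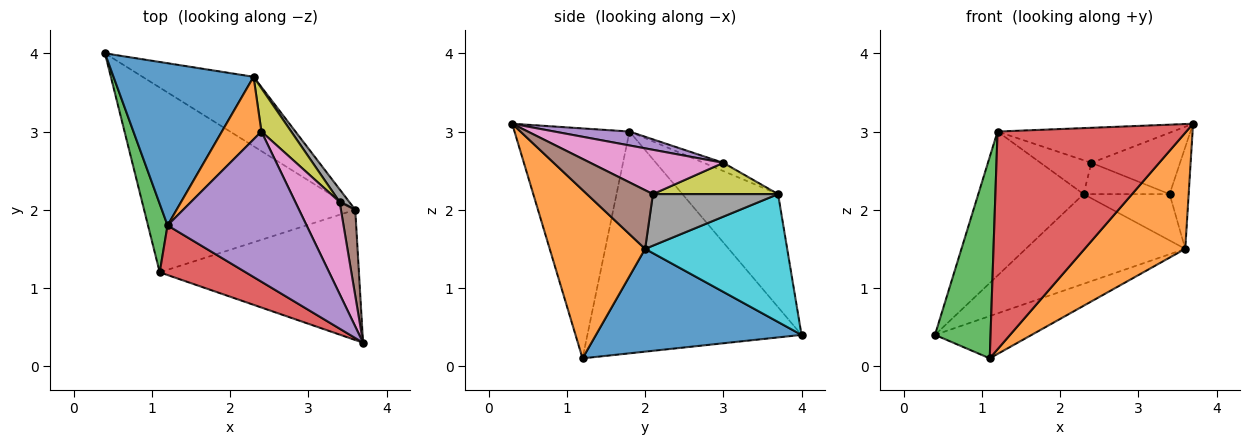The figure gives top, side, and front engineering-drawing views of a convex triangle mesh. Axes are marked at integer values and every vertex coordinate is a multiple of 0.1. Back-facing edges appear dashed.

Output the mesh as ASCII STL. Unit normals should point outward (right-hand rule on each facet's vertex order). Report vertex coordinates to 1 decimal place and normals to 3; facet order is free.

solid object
 facet normal 0.429 0.202 -0.881
  outer loop
   vertex 3.6 2.0 1.5
   vertex 1.1 1.2 0.1
   vertex 0.4 4.0 0.4
  endloop
 endfacet
 facet normal 0.534 -0.563 -0.631
  outer loop
   vertex 3.6 2.0 1.5
   vertex 3.7 0.3 3.1
   vertex 1.1 1.2 0.1
  endloop
 endfacet
 facet normal -0.964 -0.250 0.085
  outer loop
   vertex 1.2 1.8 3.0
   vertex 0.4 4.0 0.4
   vertex 1.1 1.2 0.1
  endloop
 endfacet
 facet normal -0.511 -0.838 0.191
  outer loop
   vertex 1.2 1.8 3.0
   vertex 1.1 1.2 0.1
   vertex 3.7 0.3 3.1
  endloop
 endfacet
 facet normal 0.097 0.226 0.969
  outer loop
   vertex 2.4 3.0 2.6
   vertex 1.2 1.8 3.0
   vertex 3.7 0.3 3.1
  endloop
 endfacet
 facet normal 0.935 0.270 0.229
  outer loop
   vertex 3.4 2.1 2.2
   vertex 3.7 0.3 3.1
   vertex 3.6 2.0 1.5
  endloop
 endfacet
 facet normal 0.640 0.426 0.640
  outer loop
   vertex 3.4 2.1 2.2
   vertex 2.4 3.0 2.6
   vertex 3.7 0.3 3.1
  endloop
 endfacet
 facet normal 0.814 0.560 0.153
  outer loop
   vertex 2.3 3.7 2.2
   vertex 3.4 2.1 2.2
   vertex 3.6 2.0 1.5
  endloop
 endfacet
 facet normal 0.648 0.446 0.618
  outer loop
   vertex 2.3 3.7 2.2
   vertex 2.4 3.0 2.6
   vertex 3.4 2.1 2.2
  endloop
 endfacet
 facet normal 0.576 0.646 -0.500
  outer loop
   vertex 2.3 3.7 2.2
   vertex 3.6 2.0 1.5
   vertex 0.4 4.0 0.4
  endloop
 endfacet
 facet normal -0.517 0.569 0.640
  outer loop
   vertex 2.3 3.7 2.2
   vertex 0.4 4.0 0.4
   vertex 1.2 1.8 3.0
  endloop
 endfacet
 facet normal -0.180 0.468 0.865
  outer loop
   vertex 2.3 3.7 2.2
   vertex 1.2 1.8 3.0
   vertex 2.4 3.0 2.6
  endloop
 endfacet
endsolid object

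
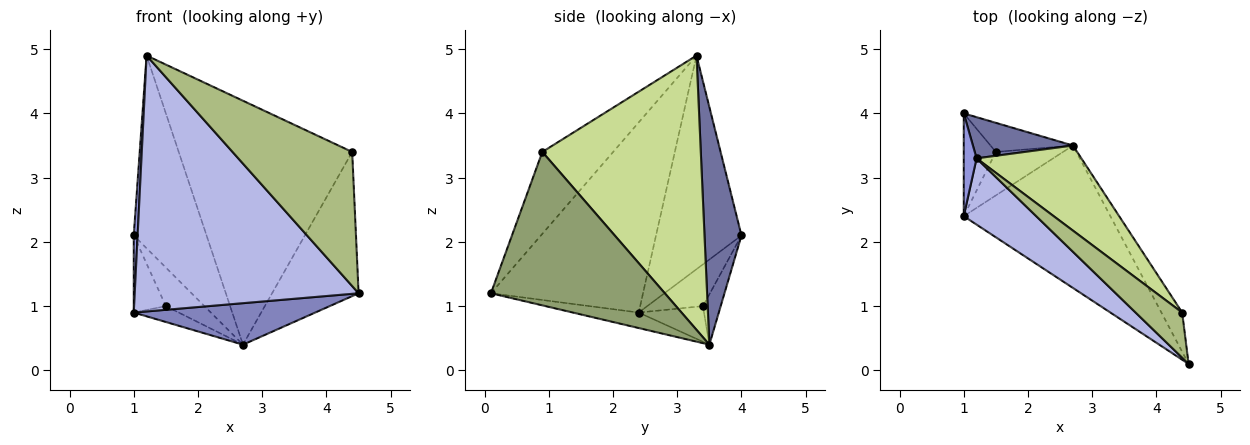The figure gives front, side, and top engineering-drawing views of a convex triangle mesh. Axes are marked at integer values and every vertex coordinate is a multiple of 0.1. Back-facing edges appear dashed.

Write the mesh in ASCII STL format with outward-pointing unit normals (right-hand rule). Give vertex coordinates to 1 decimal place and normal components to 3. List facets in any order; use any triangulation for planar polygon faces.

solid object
 facet normal 0.445 0.876 0.187
  outer loop
   vertex 1.2 3.3 4.9
   vertex 2.7 3.5 0.4
   vertex 1.0 4.0 2.1
  endloop
 endfacet
 facet normal -0.101 -0.278 -0.955
  outer loop
   vertex 1.0 2.4 0.9
   vertex 2.7 3.5 0.4
   vertex 4.5 0.1 1.2
  endloop
 endfacet
 facet normal -0.997 -0.045 0.060
  outer loop
   vertex 1.0 2.4 0.9
   vertex 1.2 3.3 4.9
   vertex 1.0 4.0 2.1
  endloop
 endfacet
 facet normal -0.549 -0.809 0.209
  outer loop
   vertex 1.0 2.4 0.9
   vertex 4.5 0.1 1.2
   vertex 1.2 3.3 4.9
  endloop
 endfacet
 facet normal 0.889 0.442 -0.120
  outer loop
   vertex 4.4 0.9 3.4
   vertex 4.5 0.1 1.2
   vertex 2.7 3.5 0.4
  endloop
 endfacet
 facet normal -0.489 -0.826 0.278
  outer loop
   vertex 4.4 0.9 3.4
   vertex 1.2 3.3 4.9
   vertex 4.5 0.1 1.2
  endloop
 endfacet
 facet normal 0.653 0.715 0.249
  outer loop
   vertex 4.4 0.9 3.4
   vertex 2.7 3.5 0.4
   vertex 1.2 3.3 4.9
  endloop
 endfacet
 facet normal -0.345 0.749 -0.565
  outer loop
   vertex 1.5 3.4 1.0
   vertex 1.0 4.0 2.1
   vertex 2.7 3.5 0.4
  endloop
 endfacet
 facet normal -0.721 0.416 -0.554
  outer loop
   vertex 1.5 3.4 1.0
   vertex 1.0 2.4 0.9
   vertex 1.0 4.0 2.1
  endloop
 endfacet
 facet normal -0.446 0.307 -0.841
  outer loop
   vertex 1.5 3.4 1.0
   vertex 2.7 3.5 0.4
   vertex 1.0 2.4 0.9
  endloop
 endfacet
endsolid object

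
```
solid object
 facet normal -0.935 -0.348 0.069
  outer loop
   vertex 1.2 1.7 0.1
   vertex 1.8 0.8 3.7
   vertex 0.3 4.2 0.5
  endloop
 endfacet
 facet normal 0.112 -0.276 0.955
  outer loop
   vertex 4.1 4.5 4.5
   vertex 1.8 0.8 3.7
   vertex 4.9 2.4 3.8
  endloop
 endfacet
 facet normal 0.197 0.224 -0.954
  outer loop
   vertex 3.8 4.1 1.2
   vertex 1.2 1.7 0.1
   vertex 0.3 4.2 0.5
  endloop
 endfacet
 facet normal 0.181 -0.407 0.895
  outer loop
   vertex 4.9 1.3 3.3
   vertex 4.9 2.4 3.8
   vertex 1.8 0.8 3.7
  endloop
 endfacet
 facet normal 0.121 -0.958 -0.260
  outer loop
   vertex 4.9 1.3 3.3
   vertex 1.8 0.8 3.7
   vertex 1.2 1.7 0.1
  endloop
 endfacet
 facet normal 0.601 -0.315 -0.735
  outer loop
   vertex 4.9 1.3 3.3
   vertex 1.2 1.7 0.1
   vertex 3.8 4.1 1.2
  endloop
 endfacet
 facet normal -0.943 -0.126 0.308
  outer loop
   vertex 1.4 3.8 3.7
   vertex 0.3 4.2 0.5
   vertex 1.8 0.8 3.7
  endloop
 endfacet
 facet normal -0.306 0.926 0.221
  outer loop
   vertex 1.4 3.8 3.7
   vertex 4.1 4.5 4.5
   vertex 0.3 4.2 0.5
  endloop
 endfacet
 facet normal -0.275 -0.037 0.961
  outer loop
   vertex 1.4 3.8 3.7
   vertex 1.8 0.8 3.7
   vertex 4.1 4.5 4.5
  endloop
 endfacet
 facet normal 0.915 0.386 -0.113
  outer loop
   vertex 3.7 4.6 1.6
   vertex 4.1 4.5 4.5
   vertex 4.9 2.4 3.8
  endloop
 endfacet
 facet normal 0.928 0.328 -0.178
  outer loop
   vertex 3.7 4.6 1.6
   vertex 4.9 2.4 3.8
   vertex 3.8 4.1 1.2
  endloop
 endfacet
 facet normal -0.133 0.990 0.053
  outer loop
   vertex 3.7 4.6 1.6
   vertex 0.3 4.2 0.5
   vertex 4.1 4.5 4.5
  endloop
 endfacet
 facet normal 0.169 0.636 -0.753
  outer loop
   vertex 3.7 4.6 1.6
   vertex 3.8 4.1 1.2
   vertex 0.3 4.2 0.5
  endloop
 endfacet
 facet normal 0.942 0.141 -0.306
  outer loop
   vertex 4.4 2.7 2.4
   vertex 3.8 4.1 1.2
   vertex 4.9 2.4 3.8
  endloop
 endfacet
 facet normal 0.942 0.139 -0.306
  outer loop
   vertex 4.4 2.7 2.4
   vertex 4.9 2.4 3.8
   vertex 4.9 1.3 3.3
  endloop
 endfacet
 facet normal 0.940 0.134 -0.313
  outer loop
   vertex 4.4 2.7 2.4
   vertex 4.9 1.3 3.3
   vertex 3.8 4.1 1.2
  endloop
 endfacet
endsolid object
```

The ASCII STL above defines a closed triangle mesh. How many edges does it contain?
24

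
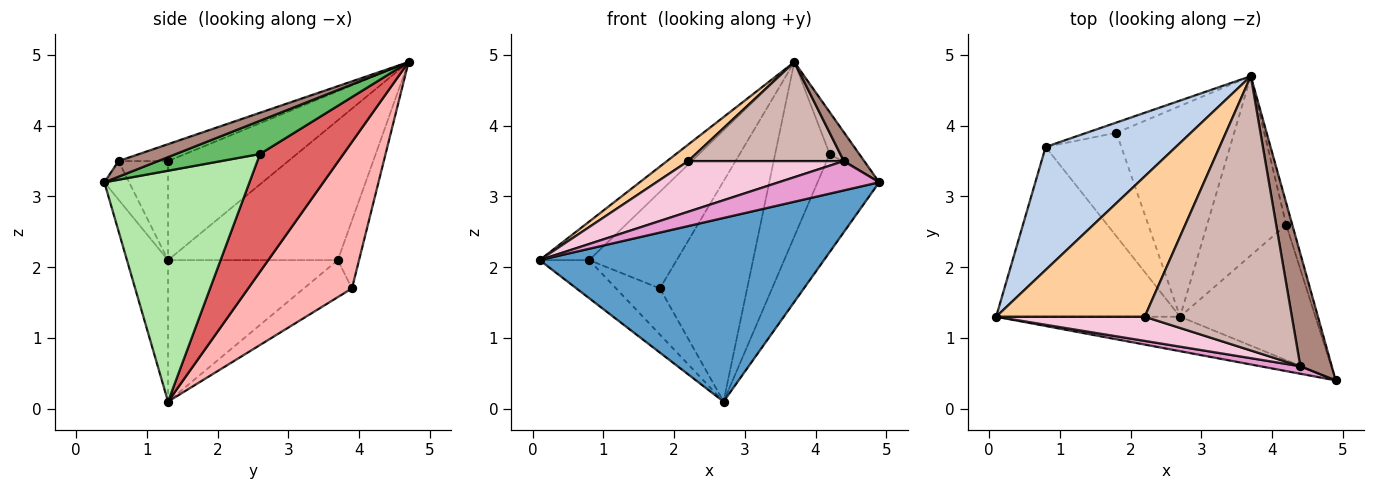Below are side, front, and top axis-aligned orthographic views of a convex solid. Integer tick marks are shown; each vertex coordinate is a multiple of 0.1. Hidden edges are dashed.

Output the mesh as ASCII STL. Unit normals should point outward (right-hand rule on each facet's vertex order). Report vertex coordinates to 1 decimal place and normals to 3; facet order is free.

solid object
 facet normal -0.141 -0.973 -0.183
  outer loop
   vertex 2.7 1.3 0.1
   vertex 4.9 0.4 3.2
   vertex 0.1 1.3 2.1
  endloop
 endfacet
 facet normal -0.716 0.209 0.667
  outer loop
   vertex 0.8 3.7 2.1
   vertex 0.1 1.3 2.1
   vertex 3.7 4.7 4.9
  endloop
 endfacet
 facet normal -0.600 0.175 -0.780
  outer loop
   vertex 0.8 3.7 2.1
   vertex 2.7 1.3 0.1
   vertex 0.1 1.3 2.1
  endloop
 endfacet
 facet normal -0.552 -0.097 0.828
  outer loop
   vertex 2.2 1.3 3.5
   vertex 3.7 4.7 4.9
   vertex 0.1 1.3 2.1
  endloop
 endfacet
 facet normal 0.930 0.327 -0.170
  outer loop
   vertex 4.2 2.6 3.6
   vertex 3.7 4.7 4.9
   vertex 4.9 0.4 3.2
  endloop
 endfacet
 facet normal 0.810 0.344 -0.475
  outer loop
   vertex 4.2 2.6 3.6
   vertex 4.9 0.4 3.2
   vertex 2.7 1.3 0.1
  endloop
 endfacet
 facet normal 0.730 0.477 -0.490
  outer loop
   vertex 4.2 2.6 3.6
   vertex 2.7 1.3 0.1
   vertex 3.7 4.7 4.9
  endloop
 endfacet
 facet normal 0.652 0.548 -0.524
  outer loop
   vertex 1.8 3.9 1.7
   vertex 3.7 4.7 4.9
   vertex 2.7 1.3 0.1
  endloop
 endfacet
 facet normal -0.234 0.967 -0.103
  outer loop
   vertex 1.8 3.9 1.7
   vertex 0.8 3.7 2.1
   vertex 3.7 4.7 4.9
  endloop
 endfacet
 facet normal -0.408 0.372 -0.834
  outer loop
   vertex 1.8 3.9 1.7
   vertex 2.7 1.3 0.1
   vertex 0.8 3.7 2.1
  endloop
 endfacet
 facet normal 0.434 -0.224 0.873
  outer loop
   vertex 4.4 0.6 3.5
   vertex 4.9 0.4 3.2
   vertex 3.7 4.7 4.9
  endloop
 endfacet
 facet normal -0.107 -0.338 0.935
  outer loop
   vertex 4.4 0.6 3.5
   vertex 3.7 4.7 4.9
   vertex 2.2 1.3 3.5
  endloop
 endfacet
 facet normal -0.232 -0.942 0.241
  outer loop
   vertex 4.4 0.6 3.5
   vertex 0.1 1.3 2.1
   vertex 4.9 0.4 3.2
  endloop
 endfacet
 facet normal -0.276 -0.867 0.414
  outer loop
   vertex 4.4 0.6 3.5
   vertex 2.2 1.3 3.5
   vertex 0.1 1.3 2.1
  endloop
 endfacet
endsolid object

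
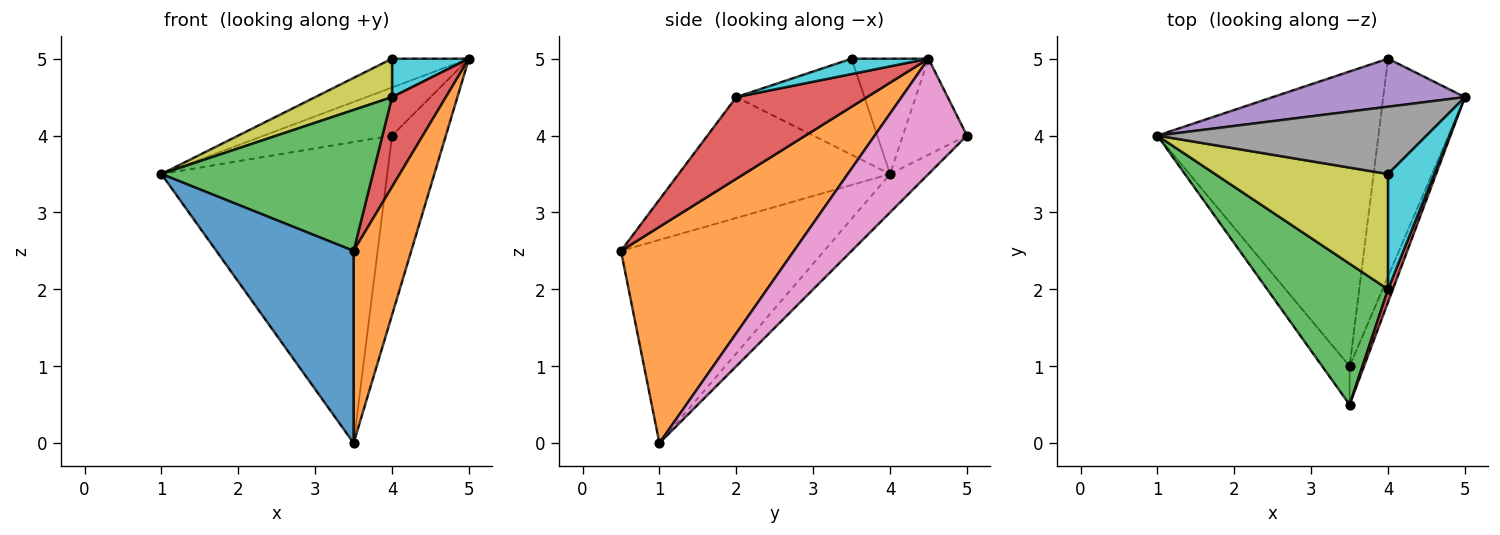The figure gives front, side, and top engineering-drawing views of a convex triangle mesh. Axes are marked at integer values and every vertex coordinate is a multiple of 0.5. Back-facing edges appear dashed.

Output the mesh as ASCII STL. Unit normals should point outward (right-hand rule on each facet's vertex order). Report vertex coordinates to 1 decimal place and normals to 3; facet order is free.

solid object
 facet normal -0.823 -0.556 -0.111
  outer loop
   vertex 3.5 1.0 0.0
   vertex 3.5 0.5 2.5
   vertex 1.0 4.0 3.5
  endloop
 endfacet
 facet normal 0.947 -0.316 -0.063
  outer loop
   vertex 3.5 1.0 0.0
   vertex 5.0 4.5 5.0
   vertex 3.5 0.5 2.5
  endloop
 endfacet
 facet normal -0.577 -0.577 0.577
  outer loop
   vertex 4.0 2.0 4.5
   vertex 1.0 4.0 3.5
   vertex 3.5 0.5 2.5
  endloop
 endfacet
 facet normal 0.923 -0.380 0.054
  outer loop
   vertex 4.0 2.0 4.5
   vertex 3.5 0.5 2.5
   vertex 5.0 4.5 5.0
  endloop
 endfacet
 facet normal -0.333 0.667 0.667
  outer loop
   vertex 4.0 5.0 4.0
   vertex 1.0 4.0 3.5
   vertex 5.0 4.5 5.0
  endloop
 endfacet
 facet normal -0.121 0.709 -0.694
  outer loop
   vertex 4.0 5.0 4.0
   vertex 3.5 1.0 0.0
   vertex 1.0 4.0 3.5
  endloop
 endfacet
 facet normal 0.737 0.430 -0.522
  outer loop
   vertex 4.0 5.0 4.0
   vertex 5.0 4.5 5.0
   vertex 3.5 1.0 0.0
  endloop
 endfacet
 facet normal -0.367 0.367 0.855
  outer loop
   vertex 4.0 3.5 5.0
   vertex 5.0 4.5 5.0
   vertex 1.0 4.0 3.5
  endloop
 endfacet
 facet normal -0.466 -0.280 0.839
  outer loop
   vertex 4.0 3.5 5.0
   vertex 1.0 4.0 3.5
   vertex 4.0 2.0 4.5
  endloop
 endfacet
 facet normal 0.302 -0.302 0.905
  outer loop
   vertex 4.0 3.5 5.0
   vertex 4.0 2.0 4.5
   vertex 5.0 4.5 5.0
  endloop
 endfacet
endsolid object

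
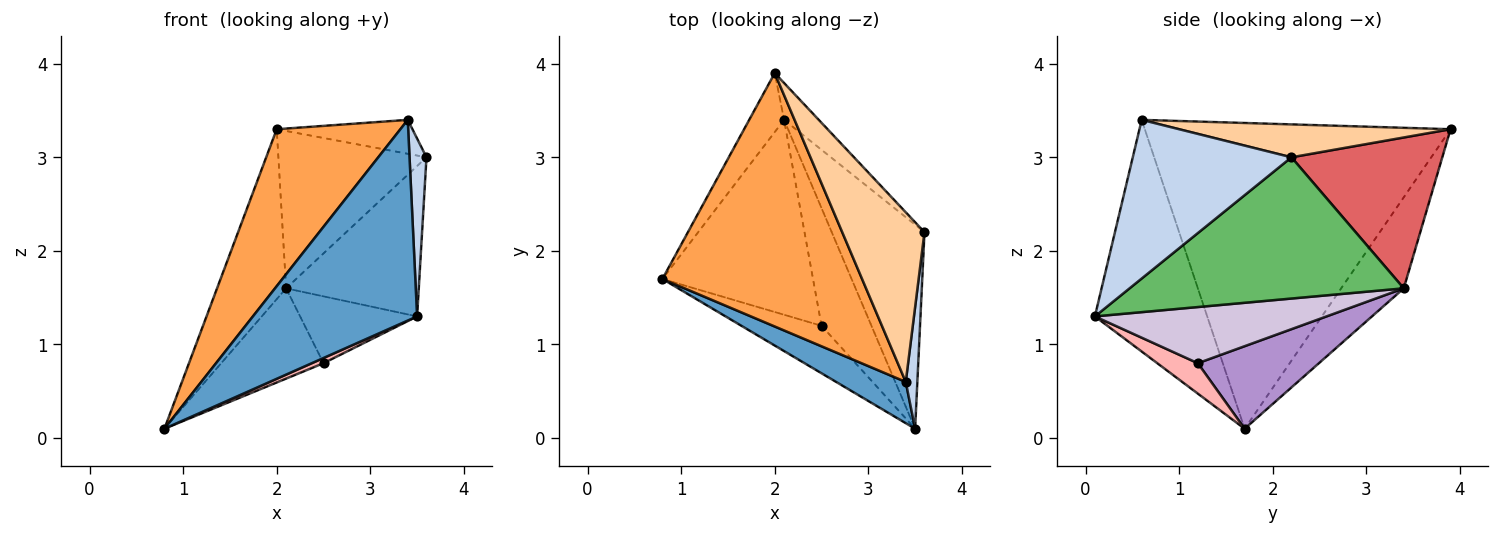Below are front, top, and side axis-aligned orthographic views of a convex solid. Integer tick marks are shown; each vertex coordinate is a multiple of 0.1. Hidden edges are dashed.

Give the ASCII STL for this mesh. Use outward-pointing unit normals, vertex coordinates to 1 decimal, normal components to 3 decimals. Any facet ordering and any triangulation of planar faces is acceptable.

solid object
 facet normal -0.557 -0.814 0.167
  outer loop
   vertex 3.4 0.6 3.4
   vertex 0.8 1.7 0.1
   vertex 3.5 0.1 1.3
  endloop
 endfacet
 facet normal 0.992 -0.106 0.072
  outer loop
   vertex 3.4 0.6 3.4
   vertex 3.5 0.1 1.3
   vertex 3.6 2.2 3.0
  endloop
 endfacet
 facet normal -0.793 -0.321 0.518
  outer loop
   vertex 2.0 3.9 3.3
   vertex 0.8 1.7 0.1
   vertex 3.4 0.6 3.4
  endloop
 endfacet
 facet normal 0.365 0.183 0.913
  outer loop
   vertex 2.0 3.9 3.3
   vertex 3.4 0.6 3.4
   vertex 3.6 2.2 3.0
  endloop
 endfacet
 facet normal 0.775 0.375 -0.509
  outer loop
   vertex 2.1 3.4 1.6
   vertex 3.6 2.2 3.0
   vertex 3.5 0.1 1.3
  endloop
 endfacet
 facet normal -0.651 0.717 -0.249
  outer loop
   vertex 2.1 3.4 1.6
   vertex 0.8 1.7 0.1
   vertex 2.0 3.9 3.3
  endloop
 endfacet
 facet normal 0.704 0.691 -0.162
  outer loop
   vertex 2.1 3.4 1.6
   vertex 2.0 3.9 3.3
   vertex 3.6 2.2 3.0
  endloop
 endfacet
 facet normal 0.353 -0.102 -0.930
  outer loop
   vertex 2.5 1.2 0.8
   vertex 3.5 0.1 1.3
   vertex 0.8 1.7 0.1
  endloop
 endfacet
 facet normal 0.445 0.376 -0.812
  outer loop
   vertex 2.5 1.2 0.8
   vertex 0.8 1.7 0.1
   vertex 2.1 3.4 1.6
  endloop
 endfacet
 facet normal 0.699 0.353 -0.622
  outer loop
   vertex 2.5 1.2 0.8
   vertex 2.1 3.4 1.6
   vertex 3.5 0.1 1.3
  endloop
 endfacet
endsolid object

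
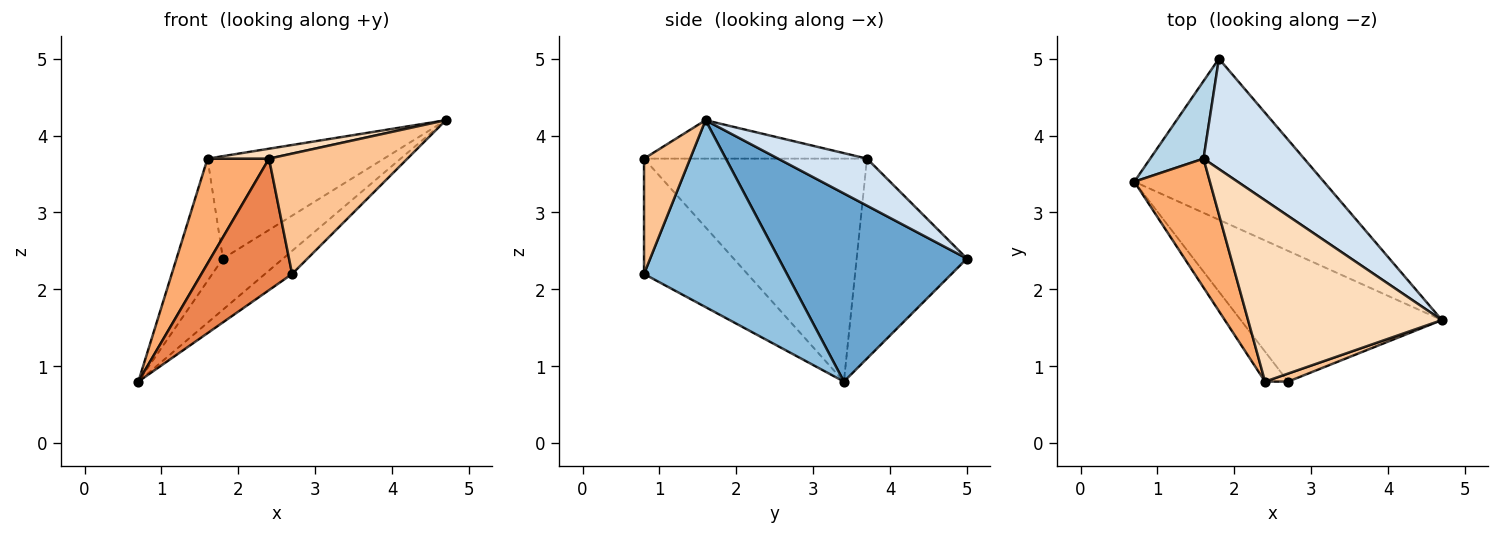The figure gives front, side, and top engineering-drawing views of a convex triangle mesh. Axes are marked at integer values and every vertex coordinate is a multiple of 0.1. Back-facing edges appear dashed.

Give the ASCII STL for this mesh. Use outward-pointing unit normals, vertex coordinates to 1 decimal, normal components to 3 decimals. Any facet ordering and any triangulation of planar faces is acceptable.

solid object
 facet normal 0.687 0.220 -0.692
  outer loop
   vertex 1.8 5.0 2.4
   vertex 4.7 1.6 4.2
   vertex 0.7 3.4 0.8
  endloop
 endfacet
 facet normal 0.675 0.128 -0.726
  outer loop
   vertex 2.7 0.8 2.2
   vertex 0.7 3.4 0.8
   vertex 4.7 1.6 4.2
  endloop
 endfacet
 facet normal -0.895 0.377 0.239
  outer loop
   vertex 1.6 3.7 3.7
   vertex 1.8 5.0 2.4
   vertex 0.7 3.4 0.8
  endloop
 endfacet
 facet normal 0.324 0.644 0.693
  outer loop
   vertex 1.6 3.7 3.7
   vertex 4.7 1.6 4.2
   vertex 1.8 5.0 2.4
  endloop
 endfacet
 facet normal -0.744 -0.652 -0.149
  outer loop
   vertex 2.4 0.8 3.7
   vertex 0.7 3.4 0.8
   vertex 2.7 0.8 2.2
  endloop
 endfacet
 facet normal -0.916 -0.253 0.311
  outer loop
   vertex 2.4 0.8 3.7
   vertex 1.6 3.7 3.7
   vertex 0.7 3.4 0.8
  endloop
 endfacet
 facet normal 0.316 -0.947 0.063
  outer loop
   vertex 2.4 0.8 3.7
   vertex 2.7 0.8 2.2
   vertex 4.7 1.6 4.2
  endloop
 endfacet
 facet normal -0.194 -0.054 0.979
  outer loop
   vertex 2.4 0.8 3.7
   vertex 4.7 1.6 4.2
   vertex 1.6 3.7 3.7
  endloop
 endfacet
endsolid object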